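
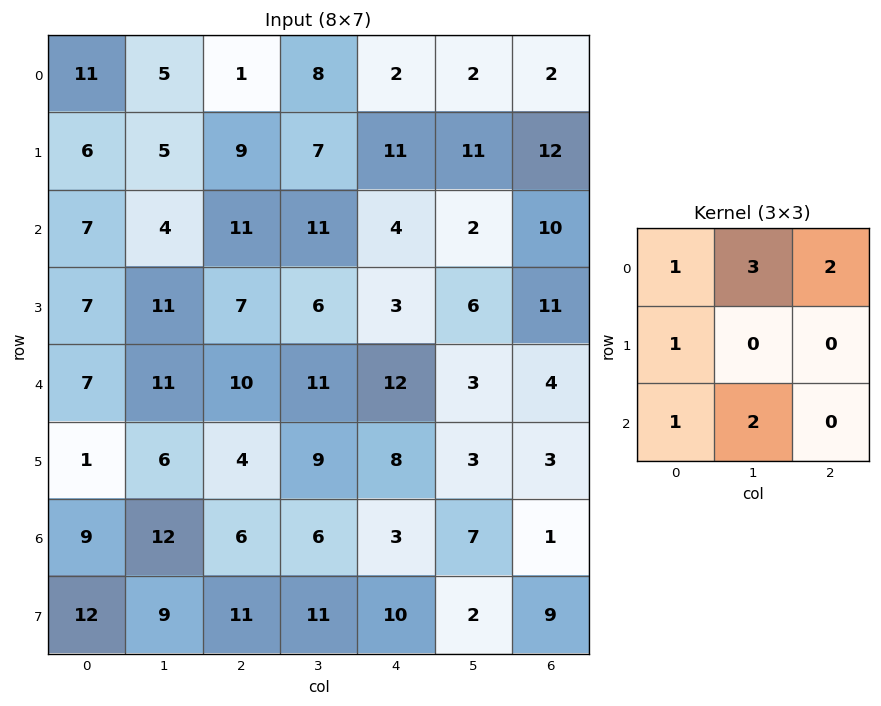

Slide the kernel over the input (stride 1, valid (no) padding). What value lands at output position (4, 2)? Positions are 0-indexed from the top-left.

89

The receptive field on the input at this output position is [10 11 12 / 4 9 8 / 6 6 3]. Elementwise product with the kernel and sum: 10·1 + 11·3 + 12·2 + 4·1 + 6·1 + 6·2.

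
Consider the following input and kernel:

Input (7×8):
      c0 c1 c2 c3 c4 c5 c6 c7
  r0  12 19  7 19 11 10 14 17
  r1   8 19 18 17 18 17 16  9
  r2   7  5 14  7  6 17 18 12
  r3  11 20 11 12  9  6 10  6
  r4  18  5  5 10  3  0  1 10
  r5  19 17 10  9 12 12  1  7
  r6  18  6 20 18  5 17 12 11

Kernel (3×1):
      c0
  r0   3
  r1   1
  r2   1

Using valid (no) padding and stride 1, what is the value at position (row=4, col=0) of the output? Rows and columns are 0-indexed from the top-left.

The receptive field on the input at this output position is [18 / 19 / 18]. Elementwise product with the kernel and sum: 18·3 + 19·1 + 18·1.

91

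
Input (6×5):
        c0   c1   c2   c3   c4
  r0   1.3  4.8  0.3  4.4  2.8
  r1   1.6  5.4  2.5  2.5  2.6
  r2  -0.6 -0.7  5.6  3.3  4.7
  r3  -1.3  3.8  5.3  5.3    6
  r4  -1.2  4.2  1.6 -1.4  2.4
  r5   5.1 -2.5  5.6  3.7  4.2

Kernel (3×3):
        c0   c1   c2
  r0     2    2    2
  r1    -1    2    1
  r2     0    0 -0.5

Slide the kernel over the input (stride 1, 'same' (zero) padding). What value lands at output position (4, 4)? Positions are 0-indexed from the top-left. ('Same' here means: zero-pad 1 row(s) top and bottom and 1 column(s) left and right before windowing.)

28.8

The receptive field on the zero-padded input at this output position is [5.3 6 0 / -1.4 2.4 0 / 3.7 4.2 0]. Elementwise product with the kernel and sum: 5.3·2 + 6·2 + 0·2 + -1.4·-1 + 2.4·2 + 0·1 + 0·-0.5.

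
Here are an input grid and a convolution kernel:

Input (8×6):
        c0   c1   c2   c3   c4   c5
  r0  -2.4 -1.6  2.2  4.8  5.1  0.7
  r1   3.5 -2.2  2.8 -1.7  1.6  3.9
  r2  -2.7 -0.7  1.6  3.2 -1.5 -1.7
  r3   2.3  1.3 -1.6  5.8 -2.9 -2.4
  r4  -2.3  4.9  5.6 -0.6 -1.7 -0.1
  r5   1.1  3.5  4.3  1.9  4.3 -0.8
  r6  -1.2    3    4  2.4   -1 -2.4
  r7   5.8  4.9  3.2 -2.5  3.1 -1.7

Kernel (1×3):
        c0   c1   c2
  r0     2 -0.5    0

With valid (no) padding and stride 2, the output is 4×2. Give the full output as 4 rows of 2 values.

Output[0,0]: The receptive field on the input at this output position is [-2.4 -1.6 2.2]. Elementwise product with the kernel and sum: -2.4·2 + -1.6·-0.5.

-4 2
-5.05 1.6
-7.05 11.5
-3.9 6.8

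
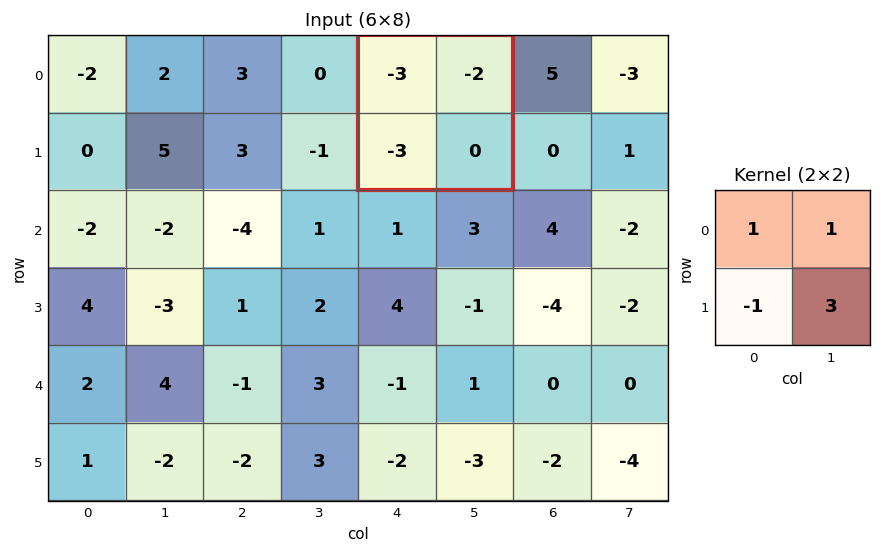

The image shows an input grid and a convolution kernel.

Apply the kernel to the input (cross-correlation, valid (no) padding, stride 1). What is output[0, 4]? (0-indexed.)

The receptive field on the input at this output position is [-3 -2 / -3 0]. Elementwise product with the kernel and sum: -3·1 + -2·1 + -3·-1 + 0·3.

-2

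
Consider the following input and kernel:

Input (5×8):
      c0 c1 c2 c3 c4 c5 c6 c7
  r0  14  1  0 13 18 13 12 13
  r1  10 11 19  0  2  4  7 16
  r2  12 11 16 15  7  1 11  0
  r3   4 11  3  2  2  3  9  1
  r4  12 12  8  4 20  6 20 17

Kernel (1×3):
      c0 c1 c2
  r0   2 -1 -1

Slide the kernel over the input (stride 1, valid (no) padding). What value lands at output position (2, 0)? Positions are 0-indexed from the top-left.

The receptive field on the input at this output position is [12 11 16]. Elementwise product with the kernel and sum: 12·2 + 11·-1 + 16·-1.

-3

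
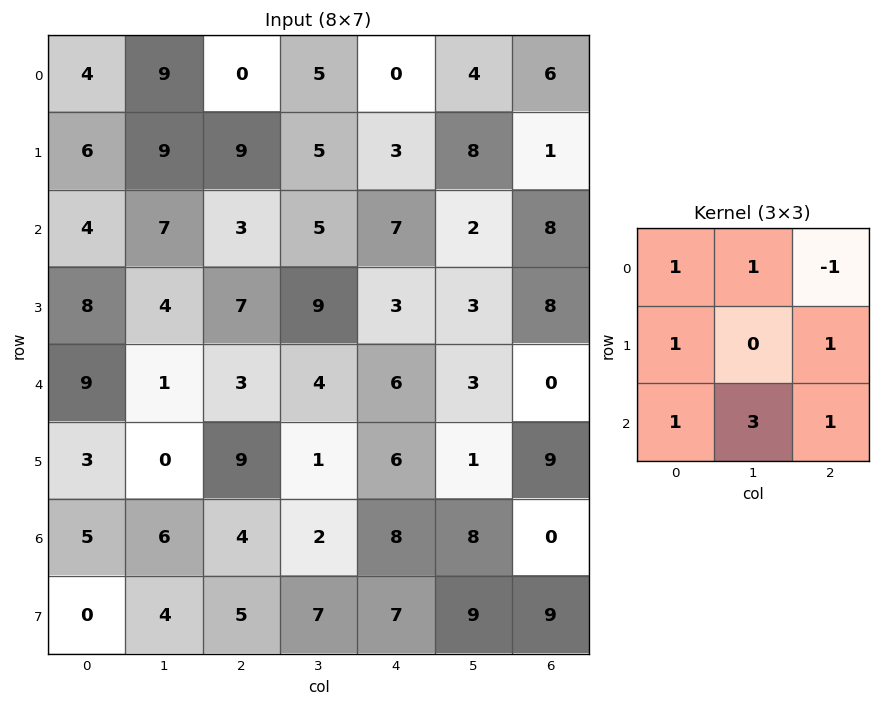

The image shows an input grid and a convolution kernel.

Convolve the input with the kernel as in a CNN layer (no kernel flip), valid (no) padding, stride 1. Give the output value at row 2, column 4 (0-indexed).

The receptive field on the input at this output position is [7 2 8 / 3 3 8 / 6 3 0]. Elementwise product with the kernel and sum: 7·1 + 2·1 + 8·-1 + 3·1 + 8·1 + 6·1 + 3·3 + 0·1.

27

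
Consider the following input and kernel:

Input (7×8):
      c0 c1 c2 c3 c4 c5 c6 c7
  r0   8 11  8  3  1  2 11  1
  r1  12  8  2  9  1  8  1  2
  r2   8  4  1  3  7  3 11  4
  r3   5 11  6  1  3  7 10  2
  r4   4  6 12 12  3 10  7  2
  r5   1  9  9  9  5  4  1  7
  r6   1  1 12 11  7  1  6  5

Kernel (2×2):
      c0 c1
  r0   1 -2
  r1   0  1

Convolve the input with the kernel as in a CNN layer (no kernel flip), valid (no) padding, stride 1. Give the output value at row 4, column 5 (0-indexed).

The receptive field on the input at this output position is [10 7 / 4 1]. Elementwise product with the kernel and sum: 10·1 + 7·-2 + 1·1.

-3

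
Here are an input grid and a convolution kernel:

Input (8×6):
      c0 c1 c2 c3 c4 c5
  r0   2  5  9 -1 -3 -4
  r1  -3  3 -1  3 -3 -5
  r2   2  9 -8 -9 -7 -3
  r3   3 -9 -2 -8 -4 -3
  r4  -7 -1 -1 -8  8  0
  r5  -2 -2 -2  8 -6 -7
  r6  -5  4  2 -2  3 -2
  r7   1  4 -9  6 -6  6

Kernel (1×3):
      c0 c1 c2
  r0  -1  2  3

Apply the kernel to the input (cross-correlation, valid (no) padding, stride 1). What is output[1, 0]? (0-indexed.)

The receptive field on the input at this output position is [-3 3 -1]. Elementwise product with the kernel and sum: -3·-1 + 3·2 + -1·3.

6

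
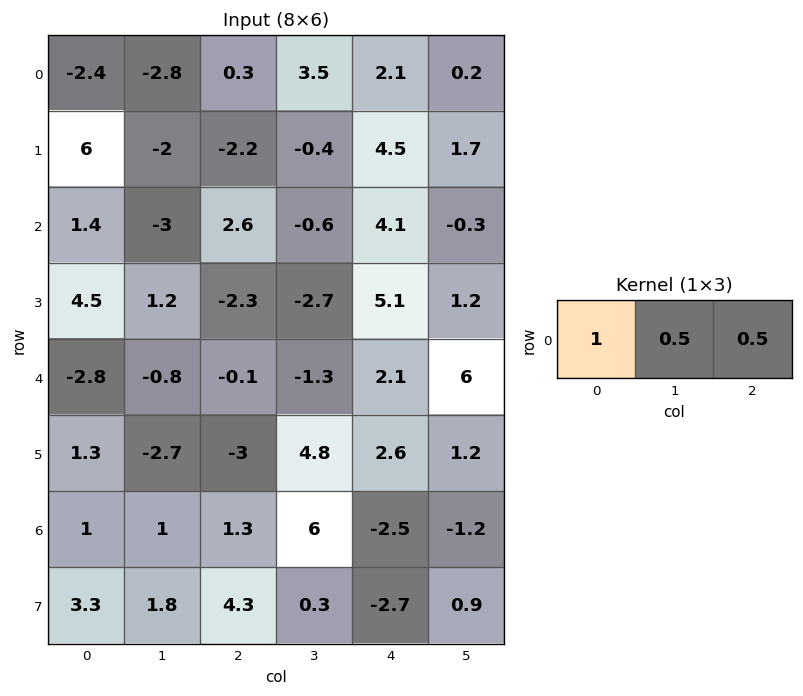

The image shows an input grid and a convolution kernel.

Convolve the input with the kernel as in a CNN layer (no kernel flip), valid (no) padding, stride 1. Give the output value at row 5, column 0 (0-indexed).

The receptive field on the input at this output position is [1.3 -2.7 -3]. Elementwise product with the kernel and sum: 1.3·1 + -2.7·0.5 + -3·0.5.

-1.55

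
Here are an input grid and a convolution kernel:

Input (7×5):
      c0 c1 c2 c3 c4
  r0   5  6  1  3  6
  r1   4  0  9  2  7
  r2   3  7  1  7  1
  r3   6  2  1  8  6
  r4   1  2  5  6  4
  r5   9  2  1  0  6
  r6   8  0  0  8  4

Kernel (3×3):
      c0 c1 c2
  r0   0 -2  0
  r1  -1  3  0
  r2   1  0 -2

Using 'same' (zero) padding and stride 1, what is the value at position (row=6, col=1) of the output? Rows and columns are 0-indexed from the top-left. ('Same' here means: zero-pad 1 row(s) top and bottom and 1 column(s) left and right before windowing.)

-12

The receptive field on the zero-padded input at this output position is [9 2 1 / 8 0 0 / 0 0 0]. Elementwise product with the kernel and sum: 2·-2 + 8·-1 + 0·3 + 0·1 + 0·-2.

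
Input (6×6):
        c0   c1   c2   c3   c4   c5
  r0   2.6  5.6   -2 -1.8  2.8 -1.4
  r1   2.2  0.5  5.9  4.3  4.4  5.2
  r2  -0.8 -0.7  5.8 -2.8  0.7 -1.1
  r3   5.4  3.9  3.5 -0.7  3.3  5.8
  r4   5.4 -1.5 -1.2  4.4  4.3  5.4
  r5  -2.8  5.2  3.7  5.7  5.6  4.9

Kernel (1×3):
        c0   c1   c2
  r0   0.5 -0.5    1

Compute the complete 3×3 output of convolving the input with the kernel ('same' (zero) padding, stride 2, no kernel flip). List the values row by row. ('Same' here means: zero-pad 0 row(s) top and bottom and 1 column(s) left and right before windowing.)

Output[0,0]: The receptive field on the zero-padded input at this output position is [0 2.6 5.6]. Elementwise product with the kernel and sum: 0·0.5 + 2.6·-0.5 + 5.6·1.

4.3 2 -3.7
-0.3 -6.05 -2.85
-4.2 4.25 5.45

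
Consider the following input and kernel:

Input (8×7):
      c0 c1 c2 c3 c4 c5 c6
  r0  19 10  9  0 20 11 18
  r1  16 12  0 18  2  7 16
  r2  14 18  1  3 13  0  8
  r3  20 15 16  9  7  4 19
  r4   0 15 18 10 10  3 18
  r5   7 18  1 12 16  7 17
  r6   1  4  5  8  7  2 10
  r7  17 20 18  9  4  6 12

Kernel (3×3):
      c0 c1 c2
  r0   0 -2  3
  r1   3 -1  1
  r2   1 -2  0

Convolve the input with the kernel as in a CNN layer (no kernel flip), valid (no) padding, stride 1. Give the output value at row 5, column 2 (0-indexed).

The receptive field on the input at this output position is [1 12 16 / 5 8 7 / 18 9 4]. Elementwise product with the kernel and sum: 12·-2 + 16·3 + 5·3 + 8·-1 + 7·1 + 18·1 + 9·-2.

38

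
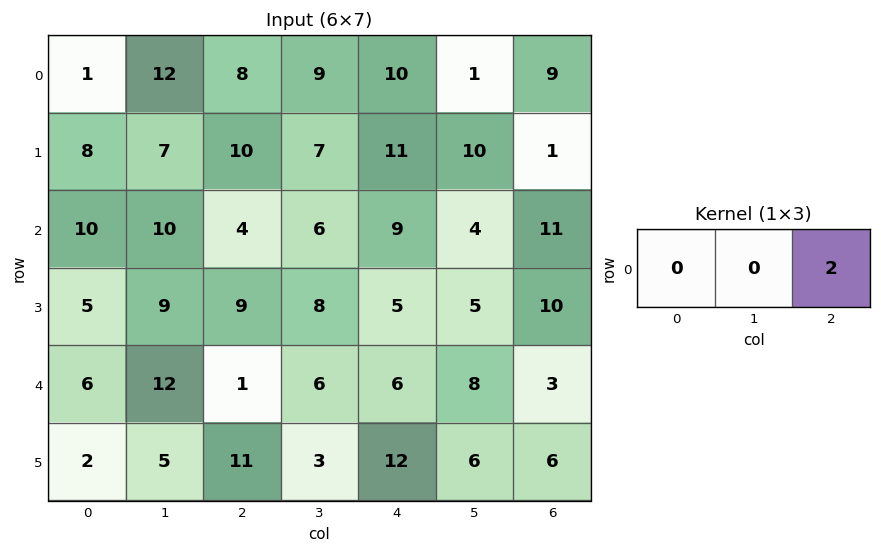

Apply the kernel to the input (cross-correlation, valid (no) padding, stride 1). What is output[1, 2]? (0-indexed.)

22

The receptive field on the input at this output position is [10 7 11]. Elementwise product with the kernel and sum: 11·2.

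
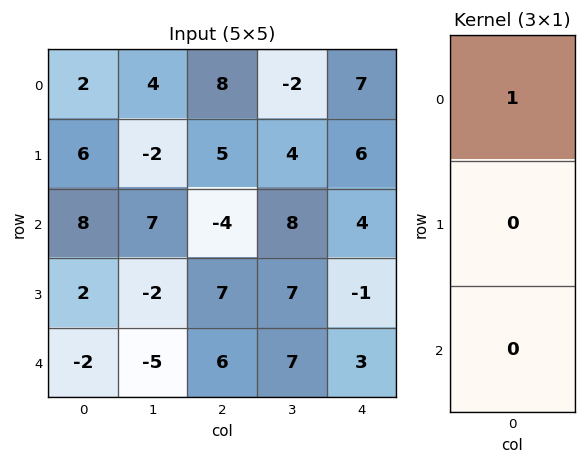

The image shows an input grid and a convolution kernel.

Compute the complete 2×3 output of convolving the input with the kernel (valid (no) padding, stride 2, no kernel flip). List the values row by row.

2 8 7
8 -4 4

Output[0,0]: The receptive field on the input at this output position is [2 / 6 / 8]. Elementwise product with the kernel and sum: 2·1.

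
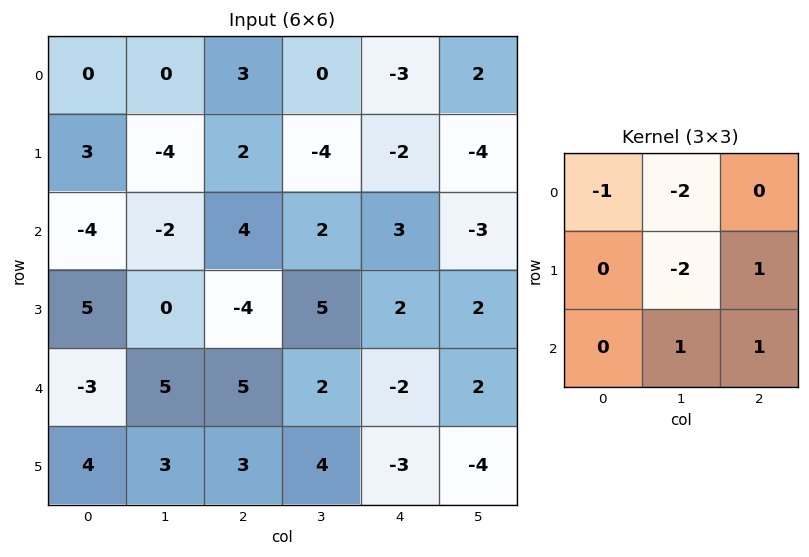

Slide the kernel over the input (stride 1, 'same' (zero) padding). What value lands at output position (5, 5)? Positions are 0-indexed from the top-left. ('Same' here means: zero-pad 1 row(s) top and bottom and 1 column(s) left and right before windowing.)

6

The receptive field on the zero-padded input at this output position is [-2 2 0 / -3 -4 0 / 0 0 0]. Elementwise product with the kernel and sum: -2·-1 + 2·-2 + -4·-2 + 0·1 + 0·1 + 0·1.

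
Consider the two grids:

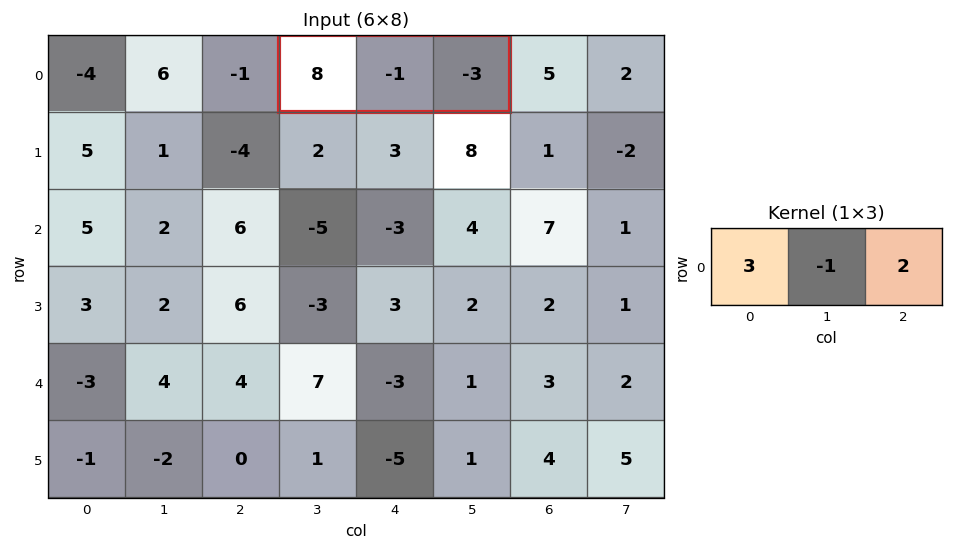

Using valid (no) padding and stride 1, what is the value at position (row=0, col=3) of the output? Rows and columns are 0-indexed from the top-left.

19

The receptive field on the input at this output position is [8 -1 -3]. Elementwise product with the kernel and sum: 8·3 + -1·-1 + -3·2.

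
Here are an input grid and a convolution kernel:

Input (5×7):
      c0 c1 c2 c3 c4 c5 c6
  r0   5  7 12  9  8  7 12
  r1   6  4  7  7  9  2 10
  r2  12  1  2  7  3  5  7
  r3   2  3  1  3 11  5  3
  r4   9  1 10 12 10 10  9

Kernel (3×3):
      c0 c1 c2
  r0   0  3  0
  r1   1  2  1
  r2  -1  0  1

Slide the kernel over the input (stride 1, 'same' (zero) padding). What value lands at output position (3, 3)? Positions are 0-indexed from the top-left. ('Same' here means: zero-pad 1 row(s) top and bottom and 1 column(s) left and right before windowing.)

39

The receptive field on the zero-padded input at this output position is [2 7 3 / 1 3 11 / 10 12 10]. Elementwise product with the kernel and sum: 7·3 + 1·1 + 3·2 + 11·1 + 10·-1 + 10·1.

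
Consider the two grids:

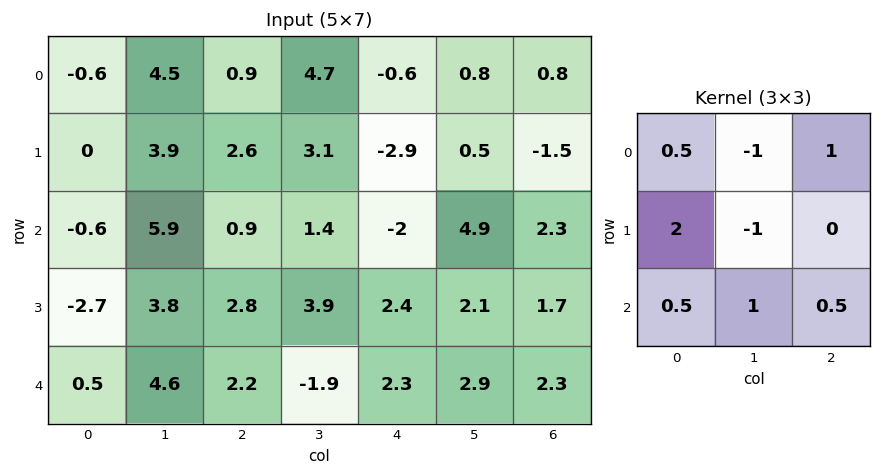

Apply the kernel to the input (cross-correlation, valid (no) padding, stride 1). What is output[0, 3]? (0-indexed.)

14

The receptive field on the input at this output position is [4.7 -0.6 0.8 / 3.1 -2.9 0.5 / 1.4 -2 4.9]. Elementwise product with the kernel and sum: 4.7·0.5 + -0.6·-1 + 0.8·1 + 3.1·2 + -2.9·-1 + 1.4·0.5 + -2·1 + 4.9·0.5.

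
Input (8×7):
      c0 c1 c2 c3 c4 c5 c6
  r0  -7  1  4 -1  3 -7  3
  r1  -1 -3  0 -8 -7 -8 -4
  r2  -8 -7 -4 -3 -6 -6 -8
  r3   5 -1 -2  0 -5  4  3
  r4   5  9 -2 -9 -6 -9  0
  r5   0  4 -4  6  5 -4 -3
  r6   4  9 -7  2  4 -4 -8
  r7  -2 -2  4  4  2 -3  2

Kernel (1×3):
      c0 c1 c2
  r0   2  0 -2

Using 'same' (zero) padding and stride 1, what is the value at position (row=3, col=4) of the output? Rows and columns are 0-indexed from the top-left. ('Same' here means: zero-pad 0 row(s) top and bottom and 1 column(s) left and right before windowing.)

-8

The receptive field on the zero-padded input at this output position is [0 -5 4]. Elementwise product with the kernel and sum: 0·2 + 4·-2.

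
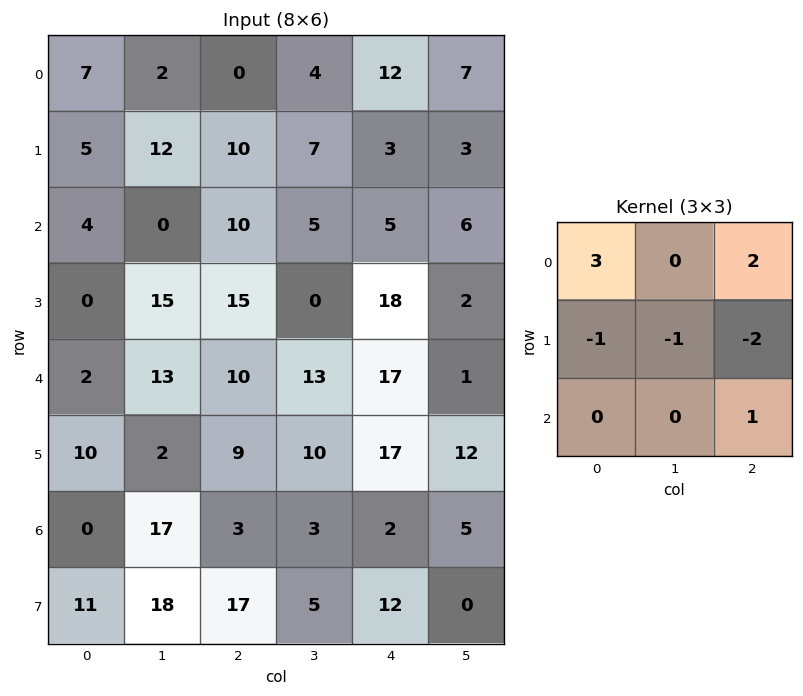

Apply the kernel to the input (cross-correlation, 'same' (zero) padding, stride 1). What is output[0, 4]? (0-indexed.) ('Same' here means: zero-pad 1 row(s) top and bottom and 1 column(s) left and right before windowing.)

The receptive field on the zero-padded input at this output position is [0 0 0 / 4 12 7 / 7 3 3]. Elementwise product with the kernel and sum: 0·3 + 0·2 + 4·-1 + 12·-1 + 7·-2 + 3·1.

-27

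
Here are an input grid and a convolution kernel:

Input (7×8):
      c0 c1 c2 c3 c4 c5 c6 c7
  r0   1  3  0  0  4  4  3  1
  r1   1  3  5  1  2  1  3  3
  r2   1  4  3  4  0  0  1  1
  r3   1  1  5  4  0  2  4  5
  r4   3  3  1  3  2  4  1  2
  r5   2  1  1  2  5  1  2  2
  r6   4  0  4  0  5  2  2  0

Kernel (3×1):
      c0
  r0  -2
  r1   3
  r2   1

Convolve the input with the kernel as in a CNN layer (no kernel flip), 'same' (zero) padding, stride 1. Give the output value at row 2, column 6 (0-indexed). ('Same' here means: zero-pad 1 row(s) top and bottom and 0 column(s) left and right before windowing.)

The receptive field on the zero-padded input at this output position is [3 / 1 / 4]. Elementwise product with the kernel and sum: 3·-2 + 1·3 + 4·1.

1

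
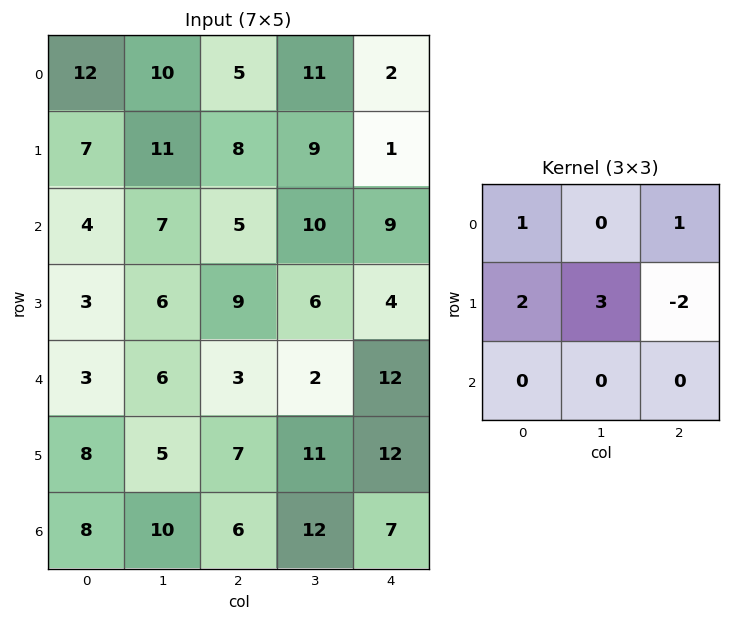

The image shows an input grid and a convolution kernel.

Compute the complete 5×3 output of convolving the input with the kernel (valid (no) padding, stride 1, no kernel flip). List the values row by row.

Output[0,0]: The receptive field on the input at this output position is [12 10 5 / 7 11 8 / 4 7 5]. Elementwise product with the kernel and sum: 12·1 + 5·1 + 7·2 + 11·3 + 8·-2.

48 49 48
34 29 31
15 44 42
30 29 1
23 17 38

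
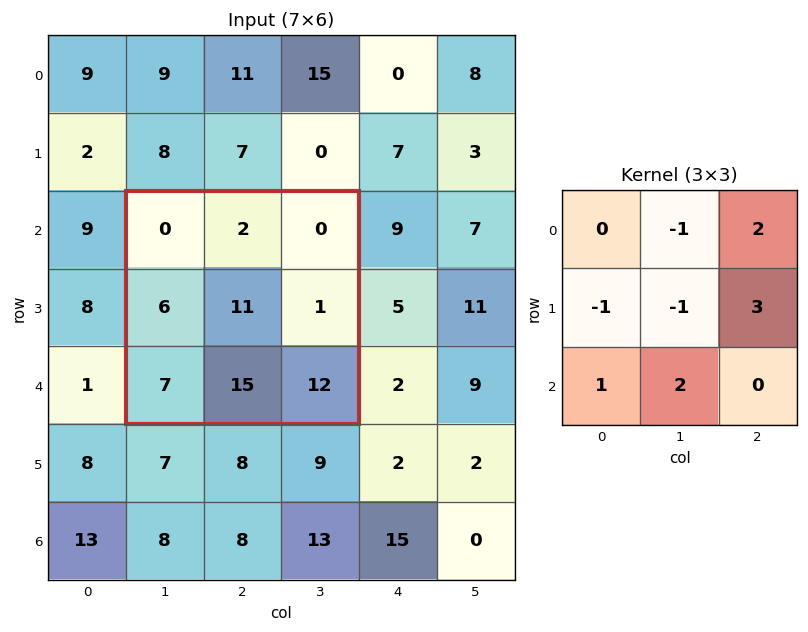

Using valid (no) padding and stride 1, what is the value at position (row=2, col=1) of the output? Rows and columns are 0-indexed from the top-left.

The receptive field on the input at this output position is [0 2 0 / 6 11 1 / 7 15 12]. Elementwise product with the kernel and sum: 2·-1 + 0·2 + 6·-1 + 11·-1 + 1·3 + 7·1 + 15·2.

21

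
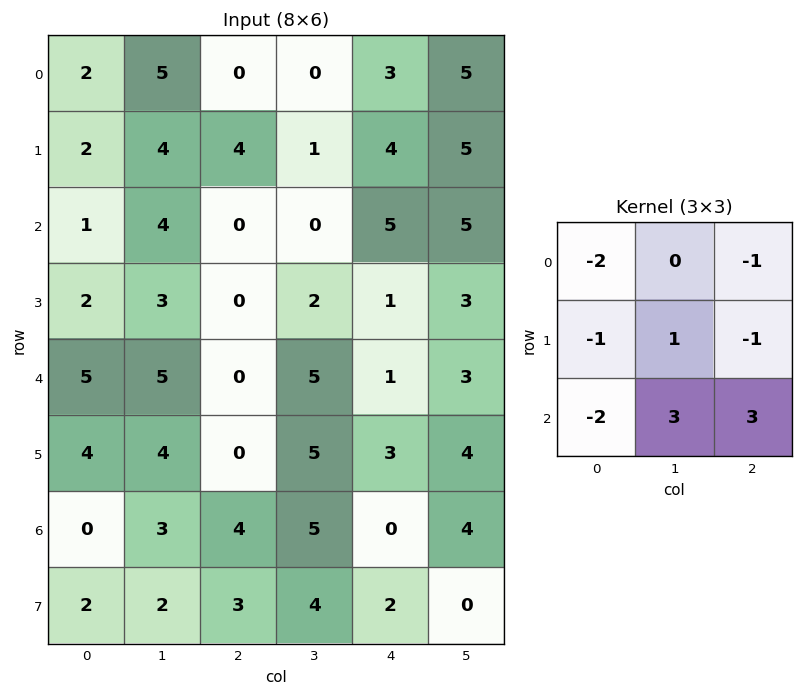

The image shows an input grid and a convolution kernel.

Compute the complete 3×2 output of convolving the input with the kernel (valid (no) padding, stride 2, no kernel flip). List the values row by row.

4 5
4 14
11 8

Output[0,0]: The receptive field on the input at this output position is [2 5 0 / 2 4 4 / 1 4 0]. Elementwise product with the kernel and sum: 2·-2 + 0·-1 + 2·-1 + 4·1 + 4·-1 + 1·-2 + 4·3 + 0·3.
Output[0,1]: The receptive field on the input at this output position is [0 0 3 / 4 1 4 / 0 0 5]. Elementwise product with the kernel and sum: 0·-2 + 3·-1 + 4·-1 + 1·1 + 4·-1 + 0·-2 + 0·3 + 5·3.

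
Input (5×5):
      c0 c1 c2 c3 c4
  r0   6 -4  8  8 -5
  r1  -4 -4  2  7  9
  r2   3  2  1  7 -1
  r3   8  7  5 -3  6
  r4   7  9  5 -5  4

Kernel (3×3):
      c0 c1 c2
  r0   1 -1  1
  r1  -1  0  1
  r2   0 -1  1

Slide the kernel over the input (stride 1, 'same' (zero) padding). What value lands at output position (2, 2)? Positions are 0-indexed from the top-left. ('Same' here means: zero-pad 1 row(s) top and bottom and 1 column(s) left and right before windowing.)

-2

The receptive field on the zero-padded input at this output position is [-4 2 7 / 2 1 7 / 7 5 -3]. Elementwise product with the kernel and sum: -4·1 + 2·-1 + 7·1 + 2·-1 + 7·1 + 5·-1 + -3·1.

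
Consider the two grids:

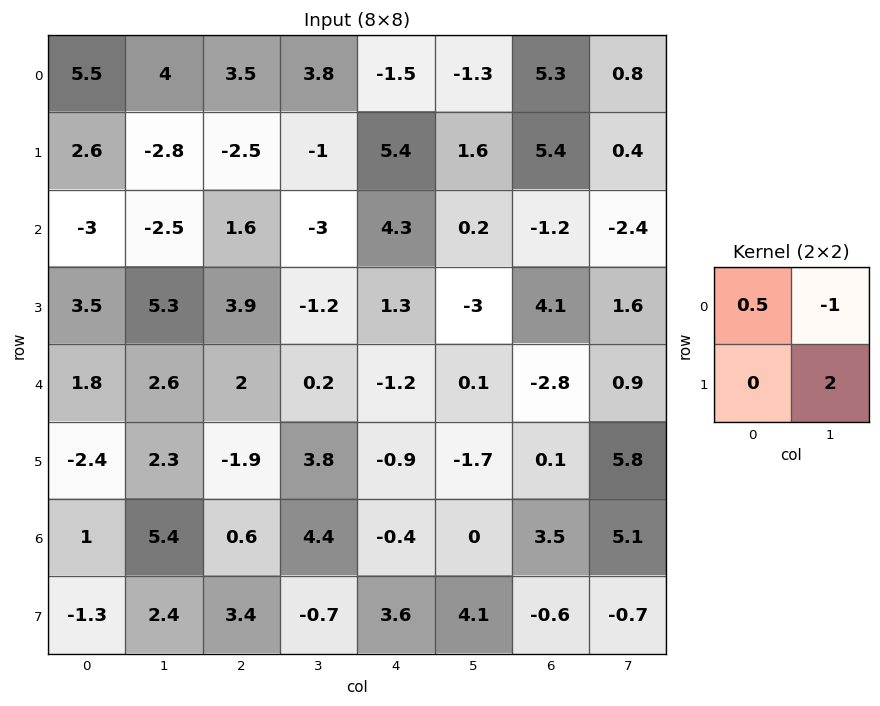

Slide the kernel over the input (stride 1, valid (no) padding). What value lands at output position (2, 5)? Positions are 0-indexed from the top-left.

9.5

The receptive field on the input at this output position is [0.2 -1.2 / -3 4.1]. Elementwise product with the kernel and sum: 0.2·0.5 + -1.2·-1 + 4.1·2.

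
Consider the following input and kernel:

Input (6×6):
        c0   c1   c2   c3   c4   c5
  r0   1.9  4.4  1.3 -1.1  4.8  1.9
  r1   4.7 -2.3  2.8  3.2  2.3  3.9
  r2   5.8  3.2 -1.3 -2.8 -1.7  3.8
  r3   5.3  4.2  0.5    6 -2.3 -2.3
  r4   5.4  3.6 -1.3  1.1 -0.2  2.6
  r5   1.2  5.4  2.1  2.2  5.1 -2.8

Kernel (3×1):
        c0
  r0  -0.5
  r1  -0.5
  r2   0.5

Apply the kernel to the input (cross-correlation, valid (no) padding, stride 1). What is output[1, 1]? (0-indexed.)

The receptive field on the input at this output position is [-2.3 / 3.2 / 4.2]. Elementwise product with the kernel and sum: -2.3·-0.5 + 3.2·-0.5 + 4.2·0.5.

1.65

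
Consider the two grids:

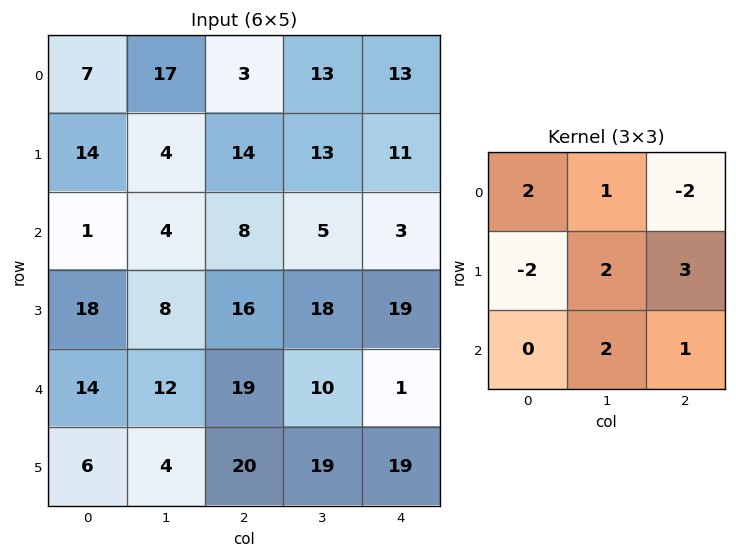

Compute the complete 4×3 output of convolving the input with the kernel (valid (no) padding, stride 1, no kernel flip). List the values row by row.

Output[0,0]: The receptive field on the input at this output position is [7 17 3 / 14 4 14 / 1 4 8]. Elementwise product with the kernel and sum: 7·2 + 17·1 + 3·-2 + 14·-2 + 4·2 + 14·3 + 4·2 + 8·1.

63 91 37
66 69 77
61 124 97
93 99 54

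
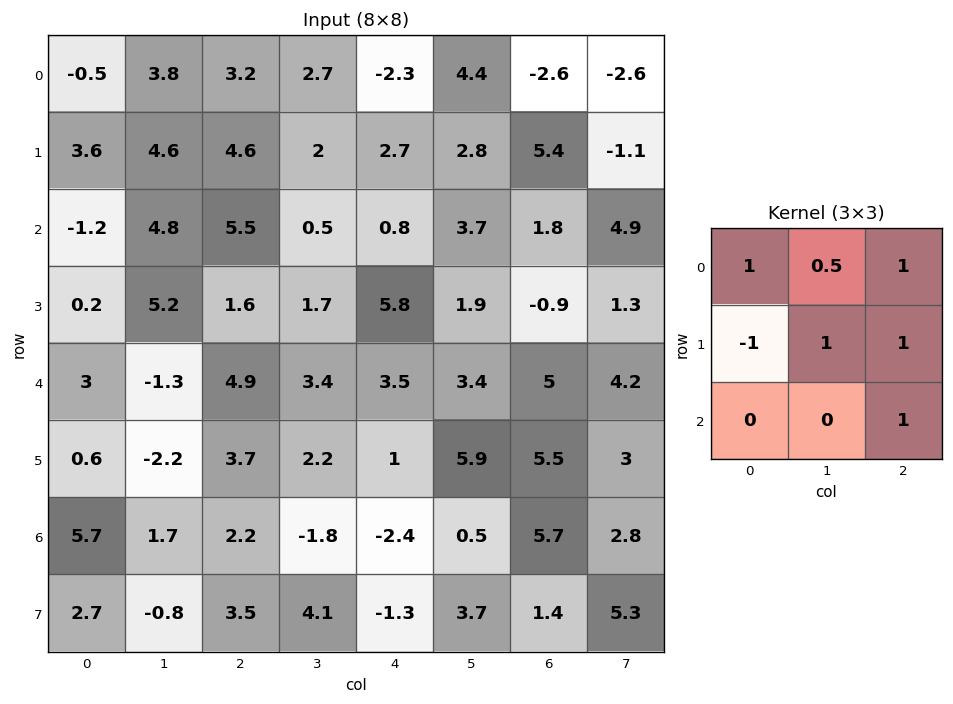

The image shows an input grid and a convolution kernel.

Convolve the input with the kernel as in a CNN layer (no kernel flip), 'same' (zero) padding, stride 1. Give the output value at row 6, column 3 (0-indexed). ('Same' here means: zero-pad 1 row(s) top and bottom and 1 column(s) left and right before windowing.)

The receptive field on the zero-padded input at this output position is [3.7 2.2 1 / 2.2 -1.8 -2.4 / 3.5 4.1 -1.3]. Elementwise product with the kernel and sum: 3.7·1 + 2.2·0.5 + 1·1 + 2.2·-1 + -1.8·1 + -2.4·1 + -1.3·1.

-1.9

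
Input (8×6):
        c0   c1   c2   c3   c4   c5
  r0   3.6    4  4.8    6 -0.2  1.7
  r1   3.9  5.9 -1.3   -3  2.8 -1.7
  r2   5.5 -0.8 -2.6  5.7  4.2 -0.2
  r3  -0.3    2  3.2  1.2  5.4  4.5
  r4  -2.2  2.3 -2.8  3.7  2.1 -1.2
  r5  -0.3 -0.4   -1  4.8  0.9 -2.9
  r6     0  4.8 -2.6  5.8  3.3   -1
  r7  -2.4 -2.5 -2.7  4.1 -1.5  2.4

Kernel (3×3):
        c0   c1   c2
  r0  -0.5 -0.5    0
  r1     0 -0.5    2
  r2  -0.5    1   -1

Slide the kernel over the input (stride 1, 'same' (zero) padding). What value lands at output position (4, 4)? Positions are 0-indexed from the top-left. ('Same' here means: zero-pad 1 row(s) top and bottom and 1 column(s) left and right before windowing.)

The receptive field on the zero-padded input at this output position is [1.2 5.4 4.5 / 3.7 2.1 -1.2 / 4.8 0.9 -2.9]. Elementwise product with the kernel and sum: 1.2·-0.5 + 5.4·-0.5 + 2.1·-0.5 + -1.2·2 + 4.8·-0.5 + 0.9·1 + -2.9·-1.

-5.35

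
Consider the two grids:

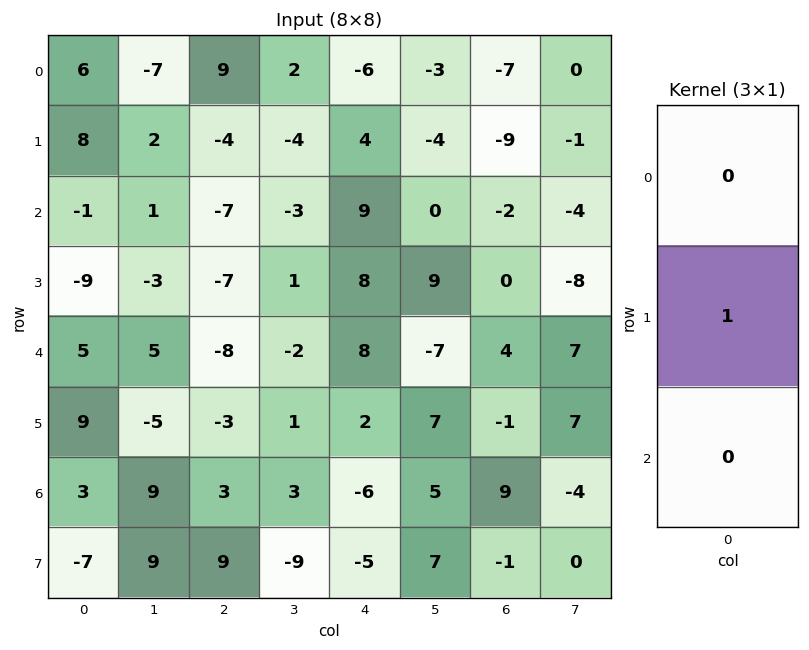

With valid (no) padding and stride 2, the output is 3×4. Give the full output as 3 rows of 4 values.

Output[0,0]: The receptive field on the input at this output position is [6 / 8 / -1]. Elementwise product with the kernel and sum: 8·1.

8 -4 4 -9
-9 -7 8 0
9 -3 2 -1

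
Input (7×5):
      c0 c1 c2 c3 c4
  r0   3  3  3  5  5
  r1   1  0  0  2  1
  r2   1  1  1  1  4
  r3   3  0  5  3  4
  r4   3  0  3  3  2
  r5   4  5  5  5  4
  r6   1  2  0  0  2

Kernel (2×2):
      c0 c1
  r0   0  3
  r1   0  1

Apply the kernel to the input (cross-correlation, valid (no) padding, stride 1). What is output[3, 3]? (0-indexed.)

14

The receptive field on the input at this output position is [3 4 / 3 2]. Elementwise product with the kernel and sum: 4·3 + 2·1.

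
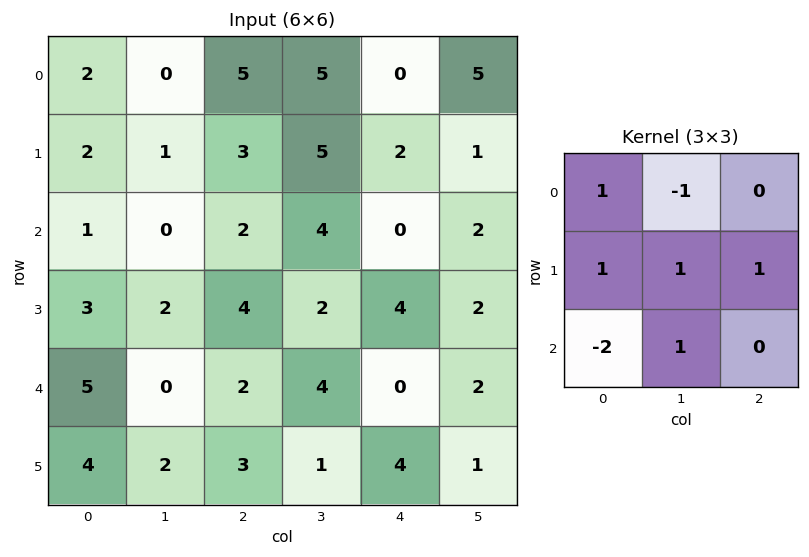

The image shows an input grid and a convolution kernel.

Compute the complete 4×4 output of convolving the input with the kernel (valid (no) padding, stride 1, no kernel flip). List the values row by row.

Output[0,0]: The receptive field on the input at this output position is [2 0 5 / 2 1 3 / 1 0 2]. Elementwise product with the kernel and sum: 2·1 + 0·-1 + 2·1 + 1·1 + 3·1 + 1·-2 + 0·1.

6 6 10 5
0 4 -2 9
0 8 8 4
2 3 3 6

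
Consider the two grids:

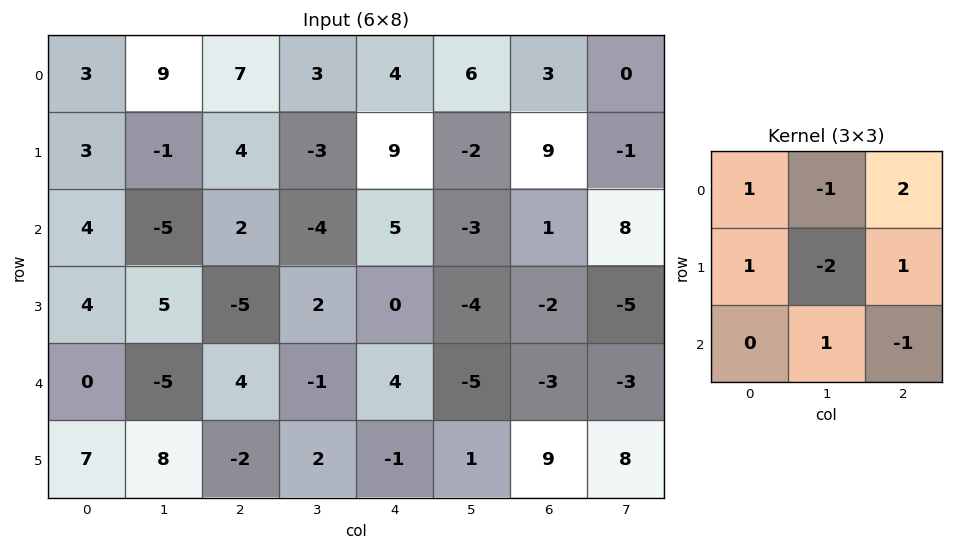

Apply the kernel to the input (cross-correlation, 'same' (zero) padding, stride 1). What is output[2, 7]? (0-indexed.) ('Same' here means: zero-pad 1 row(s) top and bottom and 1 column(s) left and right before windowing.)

-10

The receptive field on the zero-padded input at this output position is [9 -1 0 / 1 8 0 / -2 -5 0]. Elementwise product with the kernel and sum: 9·1 + -1·-1 + 0·2 + 1·1 + 8·-2 + 0·1 + -5·1 + 0·-1.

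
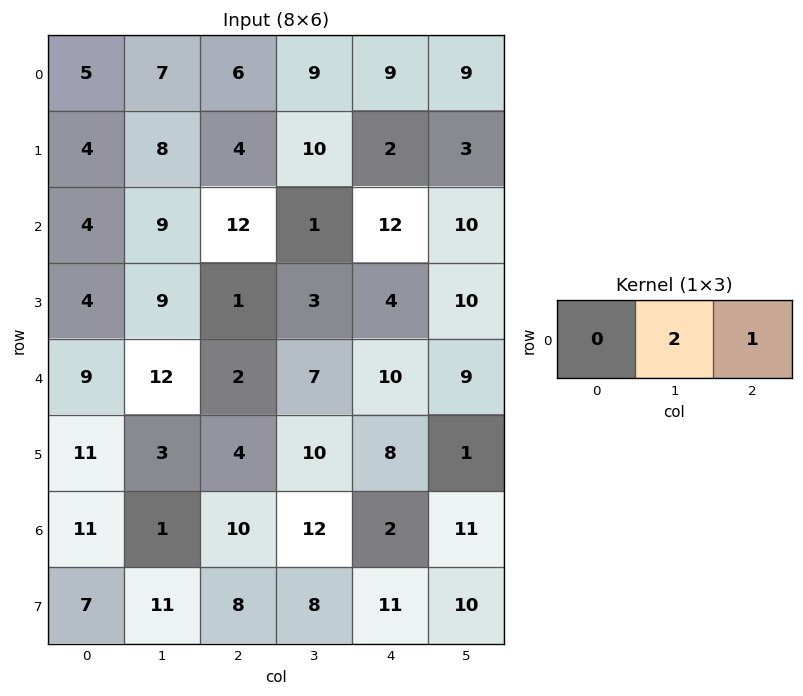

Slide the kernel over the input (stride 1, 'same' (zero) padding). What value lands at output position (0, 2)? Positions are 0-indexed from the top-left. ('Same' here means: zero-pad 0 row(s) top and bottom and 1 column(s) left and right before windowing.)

The receptive field on the zero-padded input at this output position is [7 6 9]. Elementwise product with the kernel and sum: 6·2 + 9·1.

21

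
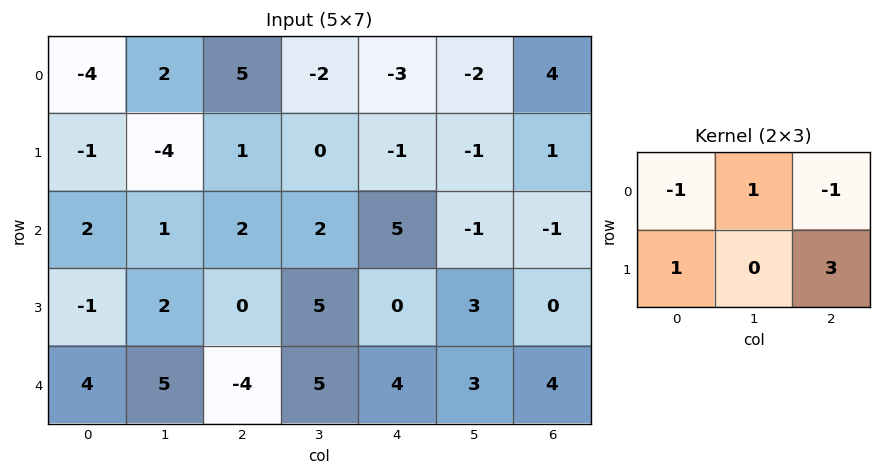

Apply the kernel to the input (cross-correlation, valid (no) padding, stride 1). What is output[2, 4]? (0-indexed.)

-5

The receptive field on the input at this output position is [5 -1 -1 / 0 3 0]. Elementwise product with the kernel and sum: 5·-1 + -1·1 + -1·-1 + 0·1 + 0·3.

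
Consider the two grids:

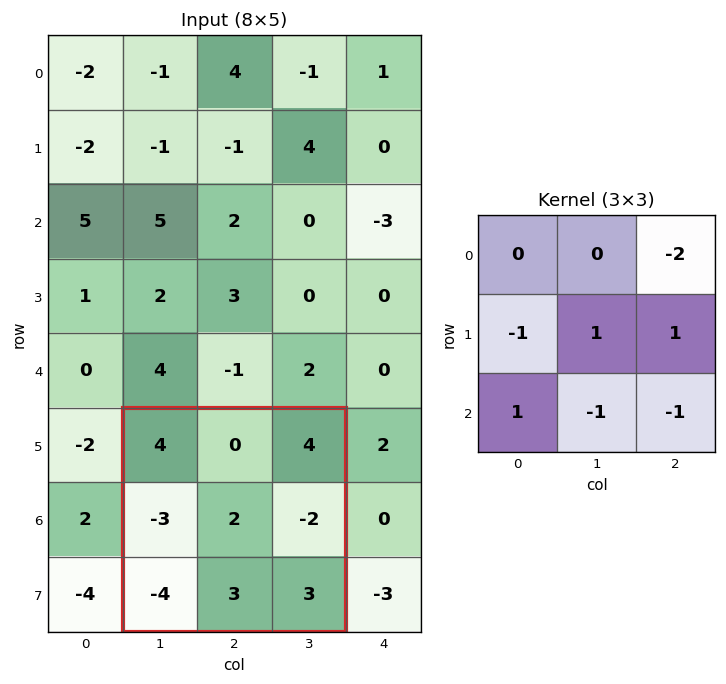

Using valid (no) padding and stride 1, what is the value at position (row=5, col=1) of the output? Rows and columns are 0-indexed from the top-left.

The receptive field on the input at this output position is [4 0 4 / -3 2 -2 / -4 3 3]. Elementwise product with the kernel and sum: 4·-2 + -3·-1 + 2·1 + -2·1 + -4·1 + 3·-1 + 3·-1.

-15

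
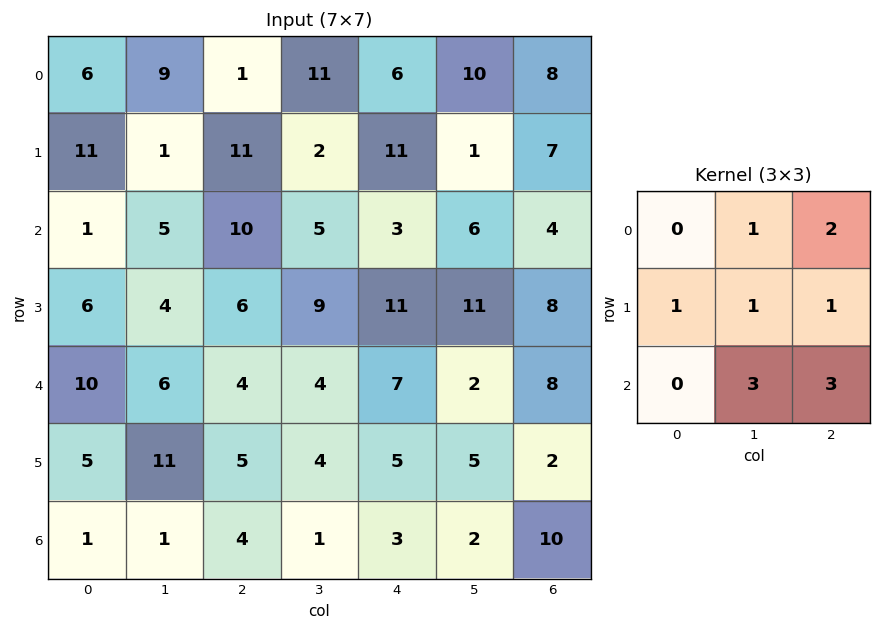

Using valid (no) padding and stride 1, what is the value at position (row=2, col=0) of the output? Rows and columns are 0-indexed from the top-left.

The receptive field on the input at this output position is [1 5 10 / 6 4 6 / 10 6 4]. Elementwise product with the kernel and sum: 5·1 + 10·2 + 6·1 + 4·1 + 6·1 + 6·3 + 4·3.

71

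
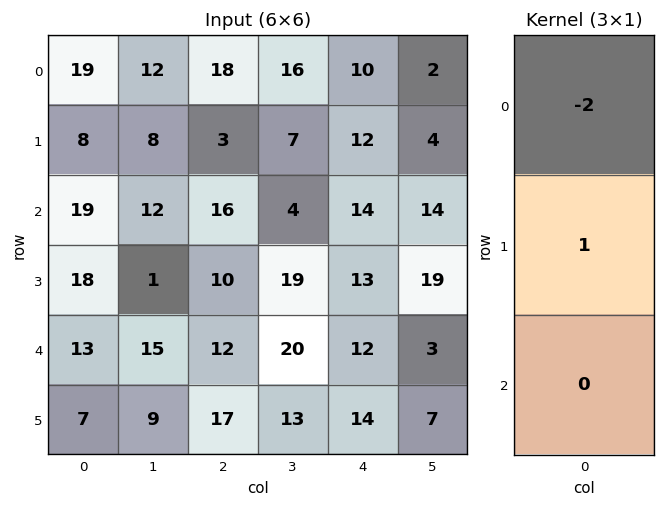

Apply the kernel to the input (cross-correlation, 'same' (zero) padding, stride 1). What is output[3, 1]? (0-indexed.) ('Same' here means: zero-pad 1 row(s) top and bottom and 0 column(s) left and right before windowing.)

The receptive field on the zero-padded input at this output position is [12 / 1 / 15]. Elementwise product with the kernel and sum: 12·-2 + 1·1.

-23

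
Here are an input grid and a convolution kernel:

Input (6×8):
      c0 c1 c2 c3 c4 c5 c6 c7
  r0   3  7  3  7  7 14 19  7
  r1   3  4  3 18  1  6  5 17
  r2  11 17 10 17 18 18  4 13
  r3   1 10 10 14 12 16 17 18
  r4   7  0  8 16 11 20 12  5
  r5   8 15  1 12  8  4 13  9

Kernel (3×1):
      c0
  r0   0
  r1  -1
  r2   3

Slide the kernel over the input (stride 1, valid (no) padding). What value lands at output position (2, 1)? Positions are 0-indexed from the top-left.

-10

The receptive field on the input at this output position is [17 / 10 / 0]. Elementwise product with the kernel and sum: 10·-1 + 0·3.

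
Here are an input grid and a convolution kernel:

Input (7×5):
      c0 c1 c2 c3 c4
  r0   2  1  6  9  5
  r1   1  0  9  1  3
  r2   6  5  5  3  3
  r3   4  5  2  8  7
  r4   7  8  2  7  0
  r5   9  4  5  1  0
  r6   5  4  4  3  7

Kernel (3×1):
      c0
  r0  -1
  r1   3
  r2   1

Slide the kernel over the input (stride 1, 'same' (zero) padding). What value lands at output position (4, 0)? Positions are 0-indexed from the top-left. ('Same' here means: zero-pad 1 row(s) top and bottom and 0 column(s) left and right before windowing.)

The receptive field on the zero-padded input at this output position is [4 / 7 / 9]. Elementwise product with the kernel and sum: 4·-1 + 7·3 + 9·1.

26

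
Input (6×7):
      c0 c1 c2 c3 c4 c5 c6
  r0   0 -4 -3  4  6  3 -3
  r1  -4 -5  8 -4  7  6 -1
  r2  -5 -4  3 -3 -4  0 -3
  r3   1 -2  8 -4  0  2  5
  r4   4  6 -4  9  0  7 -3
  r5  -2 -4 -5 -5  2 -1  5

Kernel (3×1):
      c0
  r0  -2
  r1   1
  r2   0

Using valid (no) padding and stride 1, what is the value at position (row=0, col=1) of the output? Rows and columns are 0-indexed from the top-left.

The receptive field on the input at this output position is [-4 / -5 / -4]. Elementwise product with the kernel and sum: -4·-2 + -5·1.

3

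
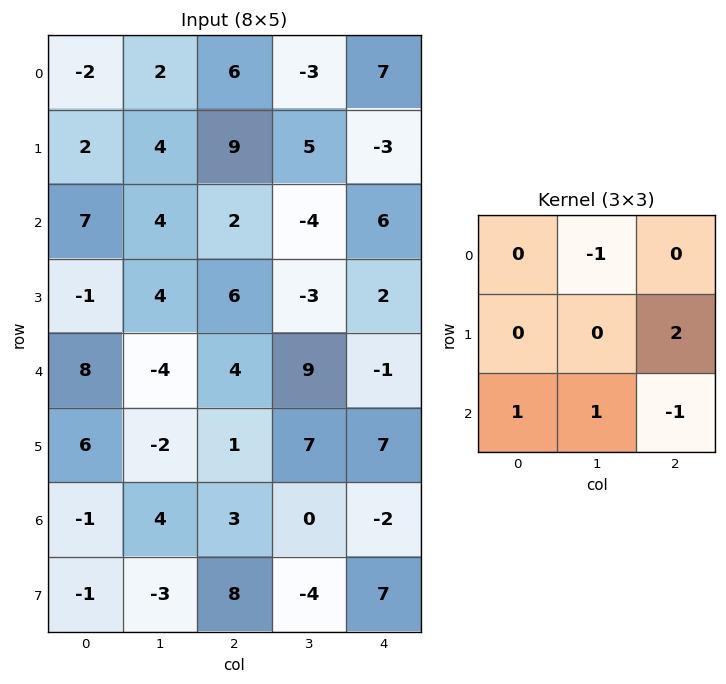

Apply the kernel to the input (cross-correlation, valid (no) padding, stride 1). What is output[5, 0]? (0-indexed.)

The receptive field on the input at this output position is [6 -2 1 / -1 4 3 / -1 -3 8]. Elementwise product with the kernel and sum: -2·-1 + 3·2 + -1·1 + -3·1 + 8·-1.

-4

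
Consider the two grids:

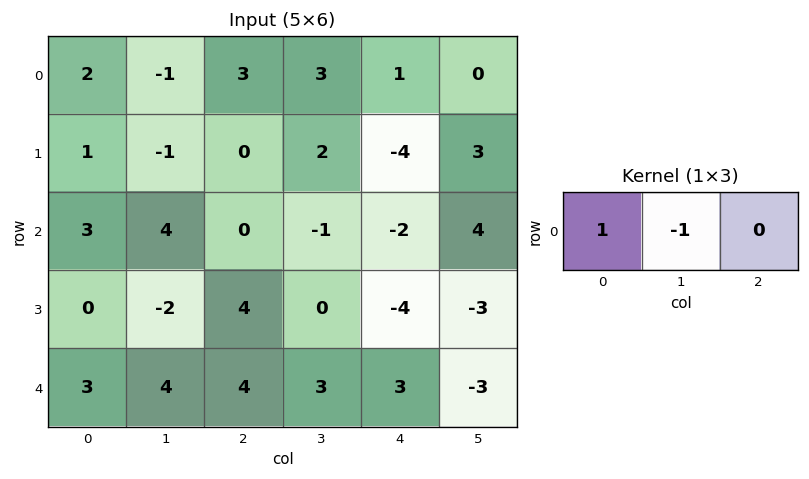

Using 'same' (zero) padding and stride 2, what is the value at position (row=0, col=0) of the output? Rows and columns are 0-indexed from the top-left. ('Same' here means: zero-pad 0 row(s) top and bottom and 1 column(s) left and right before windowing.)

-2

The receptive field on the zero-padded input at this output position is [0 2 -1]. Elementwise product with the kernel and sum: 0·1 + 2·-1.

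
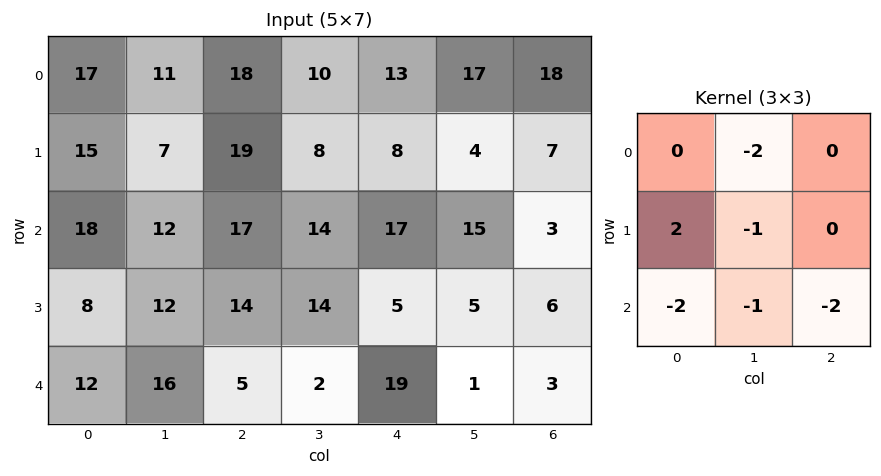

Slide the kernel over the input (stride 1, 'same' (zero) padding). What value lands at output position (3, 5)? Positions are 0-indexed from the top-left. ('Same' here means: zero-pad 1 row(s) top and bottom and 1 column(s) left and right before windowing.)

The receptive field on the zero-padded input at this output position is [17 15 3 / 5 5 6 / 19 1 3]. Elementwise product with the kernel and sum: 15·-2 + 5·2 + 5·-1 + 19·-2 + 1·-1 + 3·-2.

-70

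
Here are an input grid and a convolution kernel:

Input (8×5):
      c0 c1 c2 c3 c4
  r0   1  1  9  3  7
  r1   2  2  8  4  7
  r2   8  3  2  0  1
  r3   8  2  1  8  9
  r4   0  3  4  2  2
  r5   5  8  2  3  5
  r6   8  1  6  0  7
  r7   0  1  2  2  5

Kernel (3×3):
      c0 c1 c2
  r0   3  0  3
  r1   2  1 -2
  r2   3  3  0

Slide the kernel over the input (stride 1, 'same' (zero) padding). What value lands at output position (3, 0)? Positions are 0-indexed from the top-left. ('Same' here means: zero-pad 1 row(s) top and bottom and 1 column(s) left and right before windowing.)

The receptive field on the zero-padded input at this output position is [0 8 3 / 0 8 2 / 0 0 3]. Elementwise product with the kernel and sum: 0·3 + 3·3 + 0·2 + 8·1 + 2·-2 + 0·3 + 0·3.

13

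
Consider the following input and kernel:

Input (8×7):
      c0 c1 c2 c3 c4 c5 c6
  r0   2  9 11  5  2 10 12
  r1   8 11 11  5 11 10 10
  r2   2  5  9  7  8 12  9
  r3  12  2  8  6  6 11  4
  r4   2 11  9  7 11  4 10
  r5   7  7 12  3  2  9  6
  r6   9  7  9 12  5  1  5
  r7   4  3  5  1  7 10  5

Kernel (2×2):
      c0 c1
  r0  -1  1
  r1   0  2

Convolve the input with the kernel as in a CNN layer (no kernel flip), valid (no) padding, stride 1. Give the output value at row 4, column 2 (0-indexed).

4

The receptive field on the input at this output position is [9 7 / 12 3]. Elementwise product with the kernel and sum: 9·-1 + 7·1 + 3·2.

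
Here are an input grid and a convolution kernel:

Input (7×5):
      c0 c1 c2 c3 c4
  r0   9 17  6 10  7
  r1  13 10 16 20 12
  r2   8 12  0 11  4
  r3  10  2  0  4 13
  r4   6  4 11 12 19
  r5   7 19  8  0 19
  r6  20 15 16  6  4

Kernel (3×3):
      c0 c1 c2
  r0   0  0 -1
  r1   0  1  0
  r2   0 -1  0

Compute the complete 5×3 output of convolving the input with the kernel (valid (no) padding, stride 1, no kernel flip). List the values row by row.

-8 6 2
-6 -20 -5
-2 -22 -12
-15 -1 -1
-7 -20 -25

Output[0,0]: The receptive field on the input at this output position is [9 17 6 / 13 10 16 / 8 12 0]. Elementwise product with the kernel and sum: 6·-1 + 10·1 + 12·-1.
Output[0,1]: The receptive field on the input at this output position is [17 6 10 / 10 16 20 / 12 0 11]. Elementwise product with the kernel and sum: 10·-1 + 16·1 + 0·-1.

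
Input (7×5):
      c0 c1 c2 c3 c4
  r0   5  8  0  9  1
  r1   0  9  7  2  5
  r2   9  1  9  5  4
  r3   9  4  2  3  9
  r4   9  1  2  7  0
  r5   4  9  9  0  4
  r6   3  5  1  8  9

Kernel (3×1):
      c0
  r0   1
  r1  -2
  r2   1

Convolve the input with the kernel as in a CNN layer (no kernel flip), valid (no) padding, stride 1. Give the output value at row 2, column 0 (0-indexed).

The receptive field on the input at this output position is [9 / 9 / 9]. Elementwise product with the kernel and sum: 9·1 + 9·-2 + 9·1.

0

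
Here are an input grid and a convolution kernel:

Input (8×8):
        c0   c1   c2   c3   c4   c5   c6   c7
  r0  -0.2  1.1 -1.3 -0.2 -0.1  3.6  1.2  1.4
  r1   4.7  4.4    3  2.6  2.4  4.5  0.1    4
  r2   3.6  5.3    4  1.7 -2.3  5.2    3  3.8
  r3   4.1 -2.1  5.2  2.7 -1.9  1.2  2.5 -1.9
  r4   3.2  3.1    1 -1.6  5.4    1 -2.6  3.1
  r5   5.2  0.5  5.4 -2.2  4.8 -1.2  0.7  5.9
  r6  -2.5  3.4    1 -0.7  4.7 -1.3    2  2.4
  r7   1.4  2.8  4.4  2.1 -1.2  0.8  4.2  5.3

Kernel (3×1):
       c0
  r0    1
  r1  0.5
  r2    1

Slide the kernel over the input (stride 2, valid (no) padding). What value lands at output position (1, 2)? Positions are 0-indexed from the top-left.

The receptive field on the input at this output position is [-2.3 / -1.9 / 5.4]. Elementwise product with the kernel and sum: -2.3·1 + -1.9·0.5 + 5.4·1.

2.15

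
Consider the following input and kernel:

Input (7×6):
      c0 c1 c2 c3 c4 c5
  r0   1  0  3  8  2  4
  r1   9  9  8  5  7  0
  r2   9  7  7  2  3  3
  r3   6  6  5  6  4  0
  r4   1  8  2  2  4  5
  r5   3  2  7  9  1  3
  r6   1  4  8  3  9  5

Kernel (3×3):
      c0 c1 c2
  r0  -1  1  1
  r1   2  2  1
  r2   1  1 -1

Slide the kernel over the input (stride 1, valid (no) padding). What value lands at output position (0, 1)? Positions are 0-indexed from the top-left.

The receptive field on the input at this output position is [0 3 8 / 9 8 5 / 7 7 2]. Elementwise product with the kernel and sum: 0·-1 + 3·1 + 8·1 + 9·2 + 8·2 + 5·1 + 7·1 + 7·1 + 2·-1.

62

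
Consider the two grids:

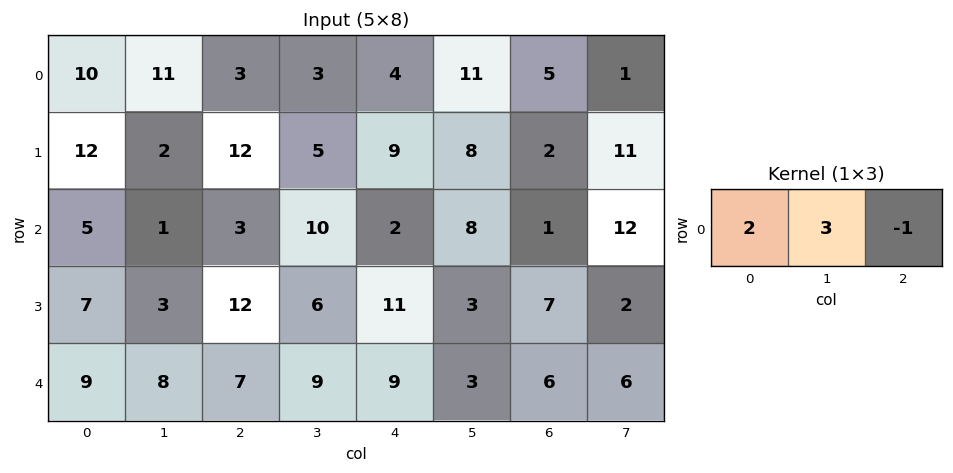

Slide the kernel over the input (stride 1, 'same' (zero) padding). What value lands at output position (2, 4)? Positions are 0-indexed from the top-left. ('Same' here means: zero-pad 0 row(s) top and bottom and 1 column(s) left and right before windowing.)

The receptive field on the zero-padded input at this output position is [10 2 8]. Elementwise product with the kernel and sum: 10·2 + 2·3 + 8·-1.

18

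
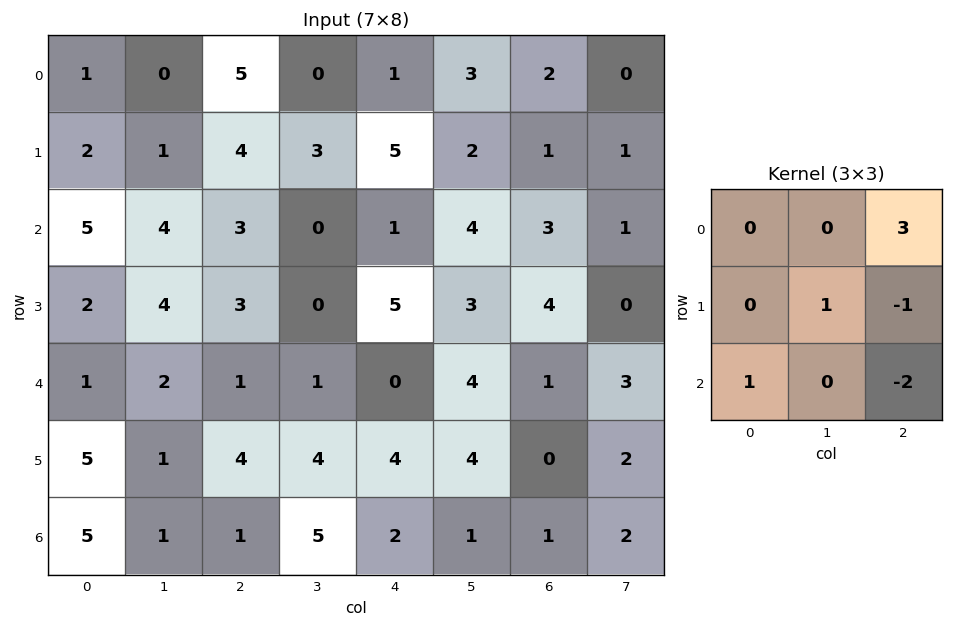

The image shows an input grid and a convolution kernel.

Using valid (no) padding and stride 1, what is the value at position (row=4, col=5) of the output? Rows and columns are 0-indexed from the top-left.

4

The receptive field on the input at this output position is [4 1 3 / 4 0 2 / 1 1 2]. Elementwise product with the kernel and sum: 3·3 + 0·1 + 2·-1 + 1·1 + 2·-2.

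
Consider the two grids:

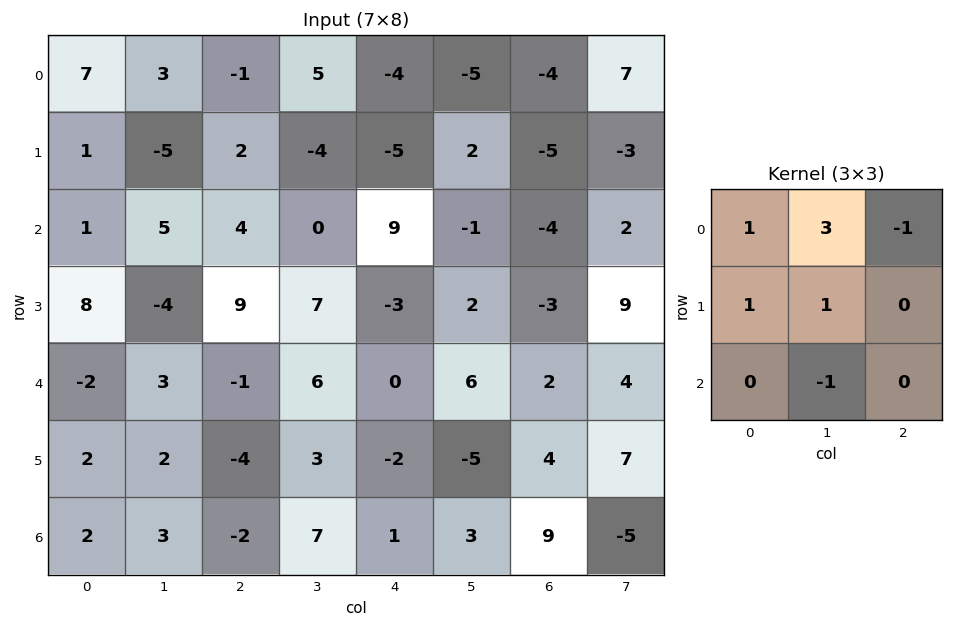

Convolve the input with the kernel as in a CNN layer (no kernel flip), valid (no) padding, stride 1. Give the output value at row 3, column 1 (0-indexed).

The receptive field on the input at this output position is [-4 9 7 / 3 -1 6 / 2 -4 3]. Elementwise product with the kernel and sum: -4·1 + 9·3 + 7·-1 + 3·1 + -1·1 + -4·-1.

22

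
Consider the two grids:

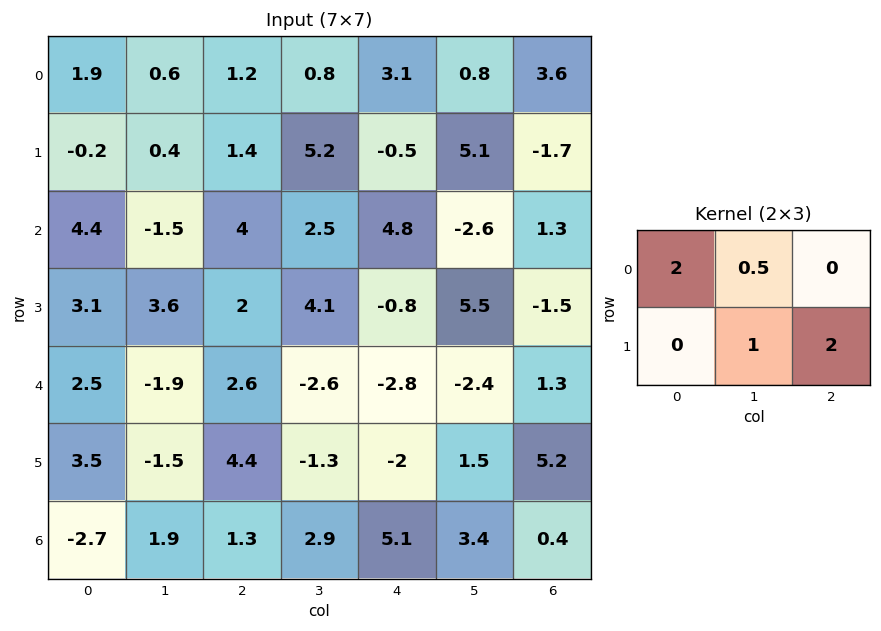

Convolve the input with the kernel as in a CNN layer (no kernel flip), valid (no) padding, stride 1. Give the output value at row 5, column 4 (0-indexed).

0.95

The receptive field on the input at this output position is [-2 1.5 5.2 / 5.1 3.4 0.4]. Elementwise product with the kernel and sum: -2·2 + 1.5·0.5 + 3.4·1 + 0.4·2.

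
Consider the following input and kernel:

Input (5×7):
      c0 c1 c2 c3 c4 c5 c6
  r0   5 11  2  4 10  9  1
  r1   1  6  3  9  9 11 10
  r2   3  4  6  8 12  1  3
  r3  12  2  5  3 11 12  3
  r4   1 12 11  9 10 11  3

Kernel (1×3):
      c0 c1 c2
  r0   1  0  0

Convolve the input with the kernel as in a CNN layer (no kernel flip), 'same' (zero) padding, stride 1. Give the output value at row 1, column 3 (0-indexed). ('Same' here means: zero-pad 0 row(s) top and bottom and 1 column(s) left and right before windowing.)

The receptive field on the zero-padded input at this output position is [3 9 9]. Elementwise product with the kernel and sum: 3·1.

3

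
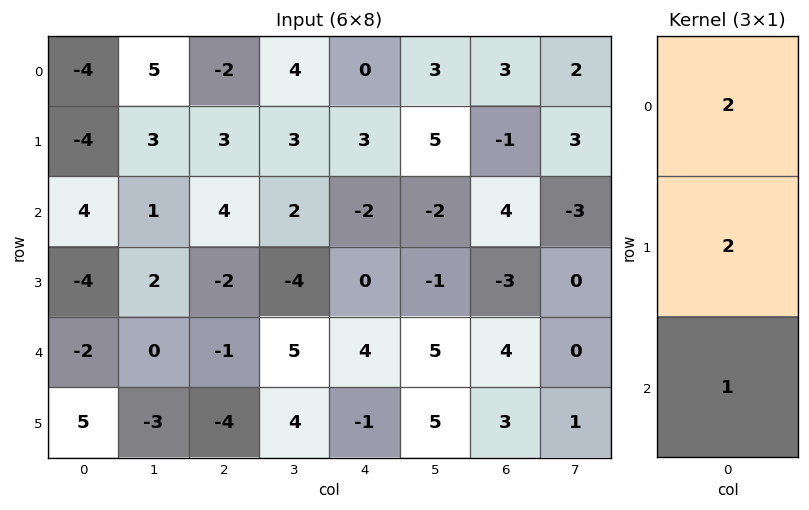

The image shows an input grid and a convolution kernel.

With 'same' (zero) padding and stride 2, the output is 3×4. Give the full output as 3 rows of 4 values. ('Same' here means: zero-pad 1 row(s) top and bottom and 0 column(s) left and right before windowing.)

-12 -1 3 5
-4 12 2 3
-7 -10 7 5

Output[0,0]: The receptive field on the zero-padded input at this output position is [0 / -4 / -4]. Elementwise product with the kernel and sum: 0·2 + -4·2 + -4·1.
Output[0,1]: The receptive field on the zero-padded input at this output position is [0 / -2 / 3]. Elementwise product with the kernel and sum: 0·2 + -2·2 + 3·1.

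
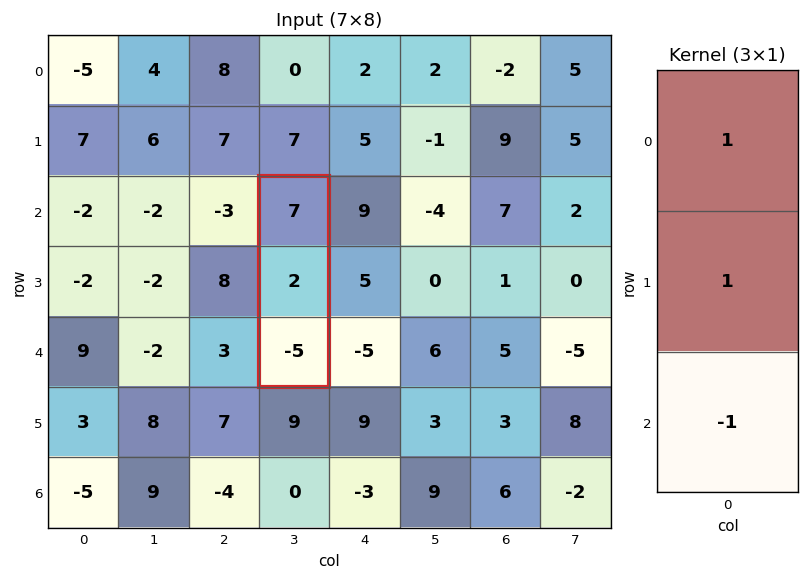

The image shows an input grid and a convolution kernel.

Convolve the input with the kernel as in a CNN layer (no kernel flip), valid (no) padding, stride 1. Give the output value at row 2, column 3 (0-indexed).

14

The receptive field on the input at this output position is [7 / 2 / -5]. Elementwise product with the kernel and sum: 7·1 + 2·1 + -5·-1.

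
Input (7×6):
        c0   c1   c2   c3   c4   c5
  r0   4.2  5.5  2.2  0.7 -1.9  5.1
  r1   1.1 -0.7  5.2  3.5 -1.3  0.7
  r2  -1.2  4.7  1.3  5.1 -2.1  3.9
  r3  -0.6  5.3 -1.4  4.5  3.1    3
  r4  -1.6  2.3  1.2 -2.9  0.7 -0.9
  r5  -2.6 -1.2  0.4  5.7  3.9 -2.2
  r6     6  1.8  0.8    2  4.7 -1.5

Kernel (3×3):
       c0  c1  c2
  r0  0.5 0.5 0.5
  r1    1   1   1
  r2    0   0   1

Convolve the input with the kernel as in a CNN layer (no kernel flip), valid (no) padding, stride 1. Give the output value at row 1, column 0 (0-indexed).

The receptive field on the input at this output position is [1.1 -0.7 5.2 / -1.2 4.7 1.3 / -0.6 5.3 -1.4]. Elementwise product with the kernel and sum: 1.1·0.5 + -0.7·0.5 + 5.2·0.5 + -1.2·1 + 4.7·1 + 1.3·1 + -1.4·1.

6.2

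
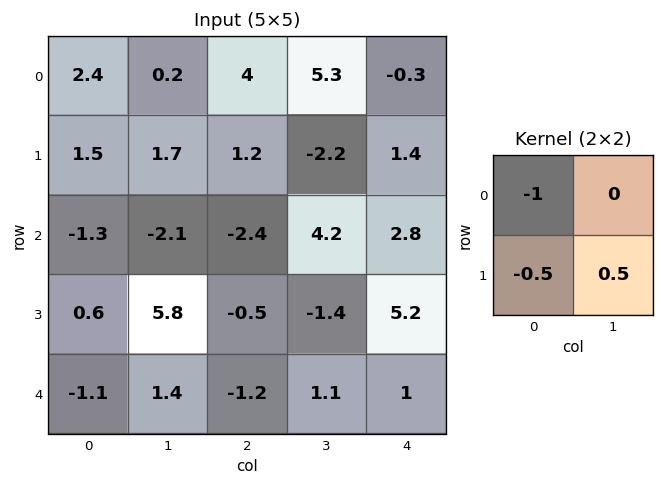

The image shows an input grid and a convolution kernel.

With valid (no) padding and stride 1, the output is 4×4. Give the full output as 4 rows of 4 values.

-2.3 -0.45 -5.7 -3.5
-1.9 -1.85 2.1 1.5
3.9 -1.05 1.95 -0.9
0.65 -7.1 1.65 1.35

Output[0,0]: The receptive field on the input at this output position is [2.4 0.2 / 1.5 1.7]. Elementwise product with the kernel and sum: 2.4·-1 + 1.5·-0.5 + 1.7·0.5.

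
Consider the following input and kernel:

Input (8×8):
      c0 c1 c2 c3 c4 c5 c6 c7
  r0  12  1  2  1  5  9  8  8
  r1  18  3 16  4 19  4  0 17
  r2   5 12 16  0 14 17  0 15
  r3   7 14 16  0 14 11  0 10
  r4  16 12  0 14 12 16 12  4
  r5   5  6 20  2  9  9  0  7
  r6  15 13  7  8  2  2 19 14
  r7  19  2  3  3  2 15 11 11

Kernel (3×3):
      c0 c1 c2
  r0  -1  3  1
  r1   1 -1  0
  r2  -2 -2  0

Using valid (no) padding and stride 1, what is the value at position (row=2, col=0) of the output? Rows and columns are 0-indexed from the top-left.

-16

The receptive field on the input at this output position is [5 12 16 / 7 14 16 / 16 12 0]. Elementwise product with the kernel and sum: 5·-1 + 12·3 + 16·1 + 7·1 + 14·-1 + 16·-2 + 12·-2.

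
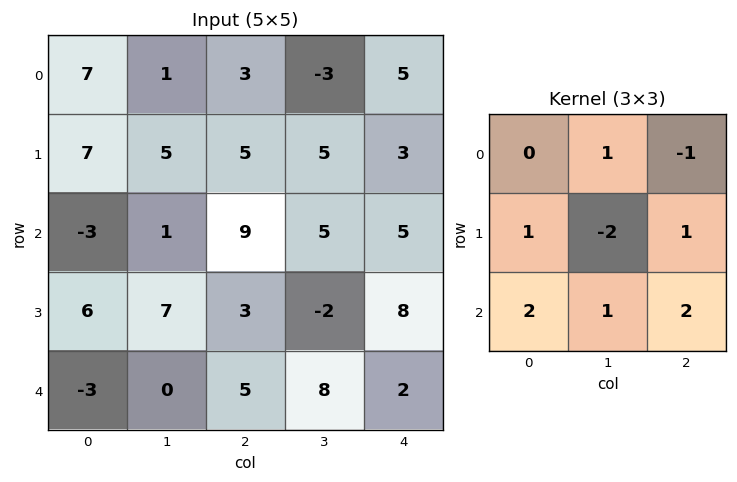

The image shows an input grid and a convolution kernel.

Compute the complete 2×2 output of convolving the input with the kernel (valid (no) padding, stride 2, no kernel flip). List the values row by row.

Output[0,0]: The receptive field on the input at this output position is [7 1 3 / 7 5 5 / -3 1 9]. Elementwise product with the kernel and sum: 1·1 + 3·-1 + 7·1 + 5·-2 + 5·1 + -3·2 + 1·1 + 9·2.

13 23
-9 37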